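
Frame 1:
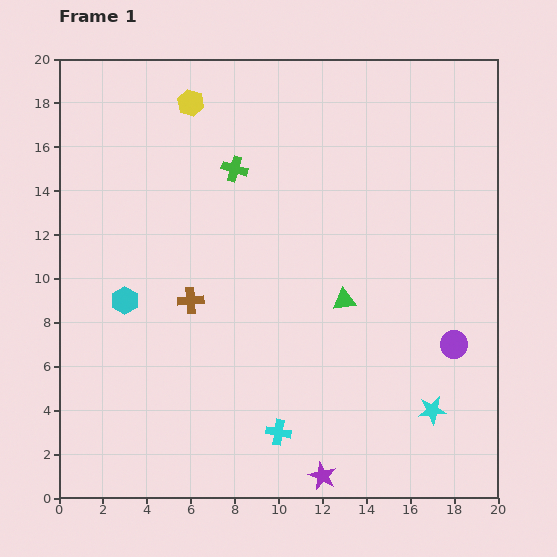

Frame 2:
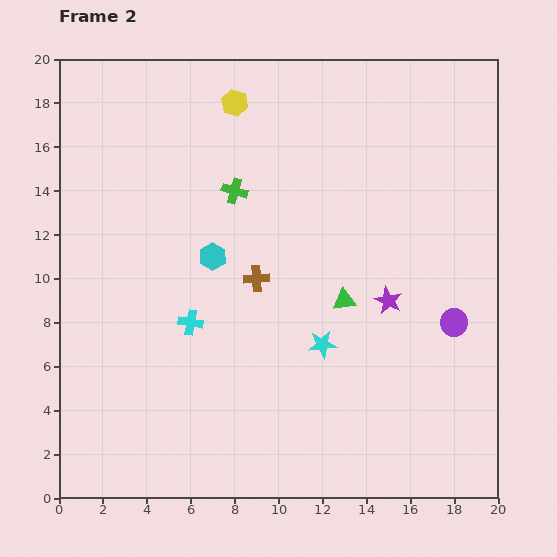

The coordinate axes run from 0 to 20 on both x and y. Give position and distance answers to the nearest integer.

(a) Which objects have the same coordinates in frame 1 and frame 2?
the green triangle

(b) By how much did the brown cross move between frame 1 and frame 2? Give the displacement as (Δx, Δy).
(3, 1)

The brown cross was at (6, 9) in frame 1 and (9, 10) in frame 2.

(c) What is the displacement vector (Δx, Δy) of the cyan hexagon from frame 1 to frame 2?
(4, 2)

The cyan hexagon was at (3, 9) in frame 1 and (7, 11) in frame 2.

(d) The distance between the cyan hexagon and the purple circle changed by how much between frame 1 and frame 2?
-4

Distance in frame 1: 15. Distance in frame 2: 11.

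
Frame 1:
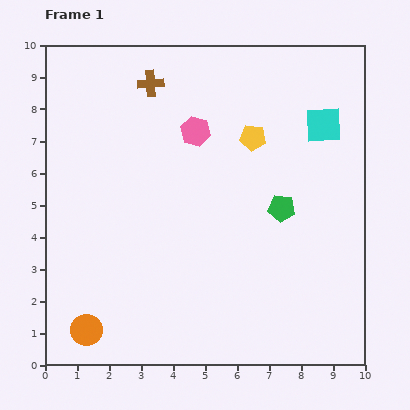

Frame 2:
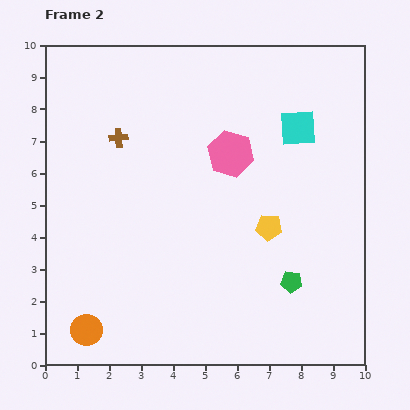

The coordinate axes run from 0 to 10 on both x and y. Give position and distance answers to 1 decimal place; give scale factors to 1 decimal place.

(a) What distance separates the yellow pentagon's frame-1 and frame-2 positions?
2.8

The yellow pentagon moved from (6.5, 7.1) to (7.0, 4.3), a distance of √(0.5² + 2.8²) ≈ 2.8.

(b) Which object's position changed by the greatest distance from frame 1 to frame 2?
the yellow pentagon

(moved 2.8; next 2.3)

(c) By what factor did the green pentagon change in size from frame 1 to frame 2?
0.8×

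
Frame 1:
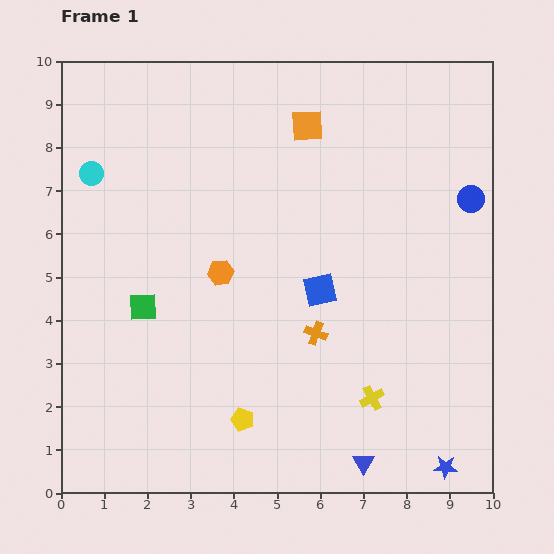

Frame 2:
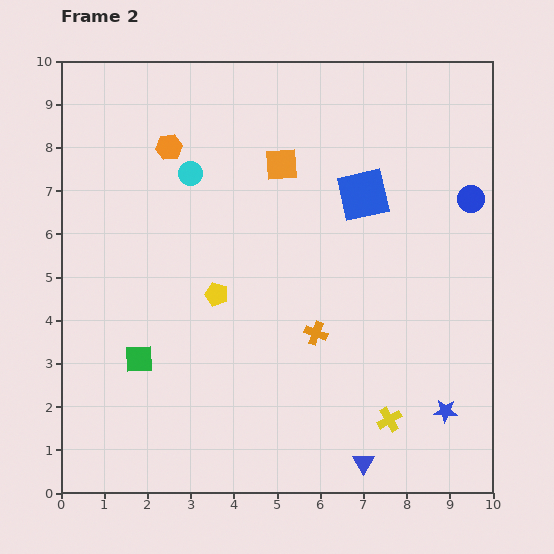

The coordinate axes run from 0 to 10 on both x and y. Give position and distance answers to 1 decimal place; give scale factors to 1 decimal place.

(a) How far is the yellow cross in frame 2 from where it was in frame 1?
0.6

The yellow cross moved from (7.2, 2.2) to (7.6, 1.7), a distance of √(0.4² + 0.5²) ≈ 0.6.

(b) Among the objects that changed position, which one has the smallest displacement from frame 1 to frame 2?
the yellow cross

(moved 0.6)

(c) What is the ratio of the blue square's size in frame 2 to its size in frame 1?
1.6×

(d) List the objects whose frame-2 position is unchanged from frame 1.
the blue circle, the blue triangle, the orange cross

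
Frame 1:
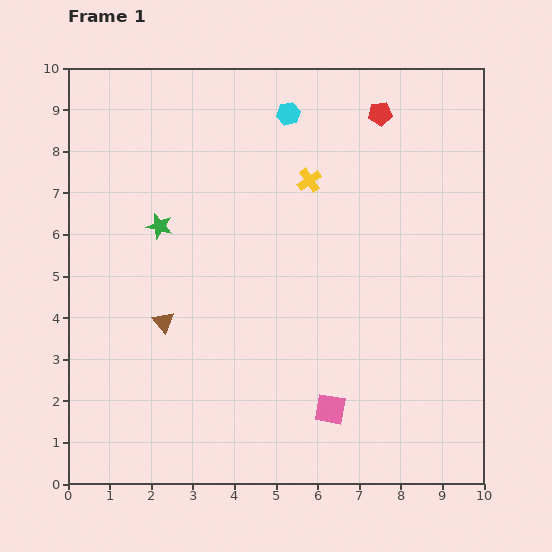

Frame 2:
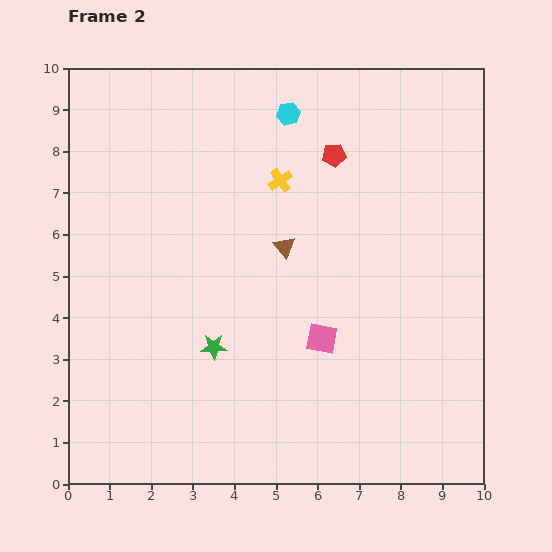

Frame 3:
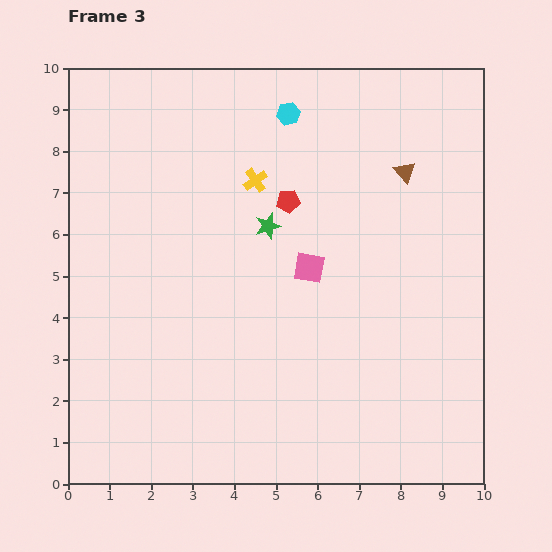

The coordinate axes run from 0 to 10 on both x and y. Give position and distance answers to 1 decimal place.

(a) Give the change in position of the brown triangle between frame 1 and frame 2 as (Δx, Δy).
(2.9, 1.8)

The brown triangle was at (2.3, 3.9) in frame 1 and (5.2, 5.7) in frame 2.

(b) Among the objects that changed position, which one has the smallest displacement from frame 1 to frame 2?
the yellow cross

(moved 0.7)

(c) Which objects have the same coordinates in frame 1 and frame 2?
the cyan hexagon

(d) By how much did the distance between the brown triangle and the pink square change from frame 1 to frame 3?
-1.2

Distance in frame 1: 4.5. Distance in frame 3: 3.3.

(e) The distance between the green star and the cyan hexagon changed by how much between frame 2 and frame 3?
-3.2

Distance in frame 2: 5.9. Distance in frame 3: 2.7.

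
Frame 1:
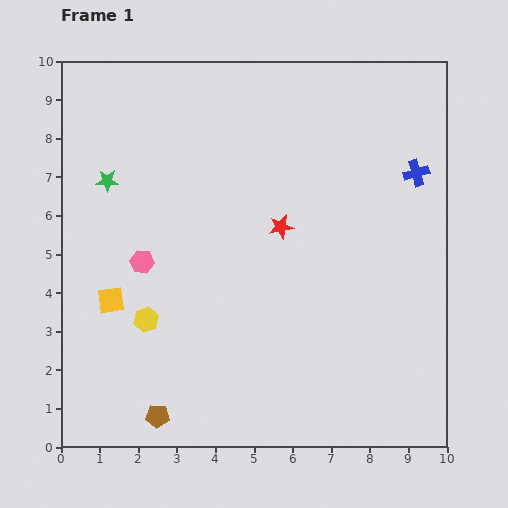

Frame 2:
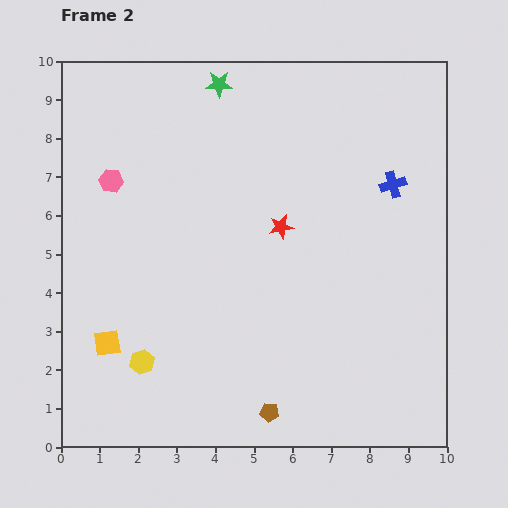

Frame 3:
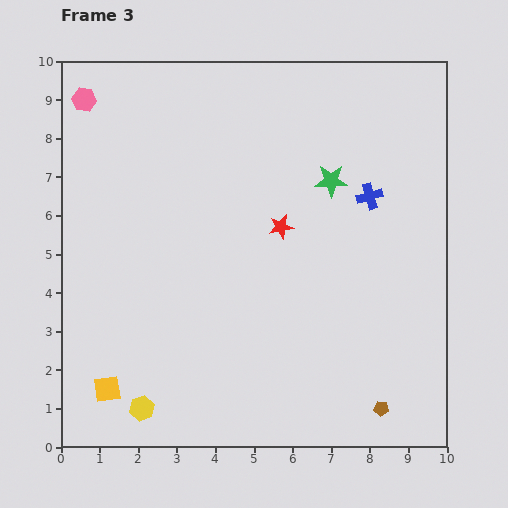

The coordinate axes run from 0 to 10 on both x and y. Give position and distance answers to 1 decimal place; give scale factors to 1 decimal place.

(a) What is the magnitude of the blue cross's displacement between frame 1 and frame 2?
0.7

The blue cross moved from (9.2, 7.1) to (8.6, 6.8), a distance of √(0.6² + 0.3²) ≈ 0.7.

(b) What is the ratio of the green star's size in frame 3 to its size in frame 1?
1.5×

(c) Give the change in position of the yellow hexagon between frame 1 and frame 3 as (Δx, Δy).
(-0.1, -2.3)

The yellow hexagon was at (2.2, 3.3) in frame 1 and (2.1, 1.0) in frame 3.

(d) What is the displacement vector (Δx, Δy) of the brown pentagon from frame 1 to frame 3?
(5.8, 0.2)

The brown pentagon was at (2.5, 0.8) in frame 1 and (8.3, 1.0) in frame 3.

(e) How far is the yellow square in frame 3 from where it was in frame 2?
1.2

The yellow square moved from (1.2, 2.7) to (1.2, 1.5), a distance of √(0.0² + 1.2²) ≈ 1.2.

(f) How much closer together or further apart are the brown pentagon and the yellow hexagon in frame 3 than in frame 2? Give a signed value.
+2.7

Distance in frame 2: 3.5. Distance in frame 3: 6.2.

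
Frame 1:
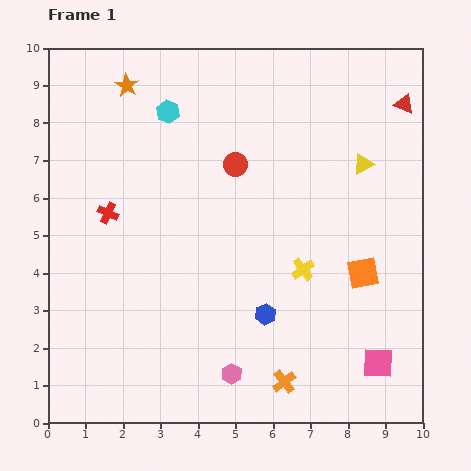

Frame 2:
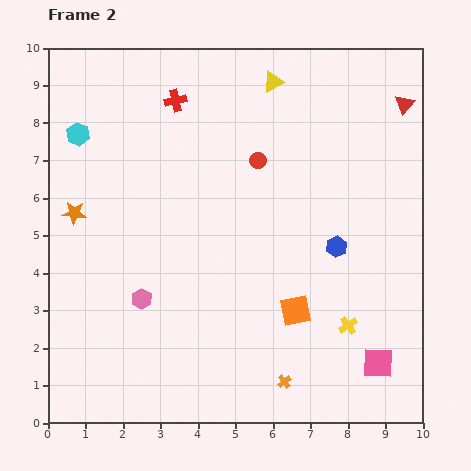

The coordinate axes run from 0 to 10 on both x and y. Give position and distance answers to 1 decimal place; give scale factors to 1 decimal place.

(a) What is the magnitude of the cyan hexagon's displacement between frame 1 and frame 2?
2.5

The cyan hexagon moved from (3.2, 8.3) to (0.8, 7.7), a distance of √(2.4² + 0.6²) ≈ 2.5.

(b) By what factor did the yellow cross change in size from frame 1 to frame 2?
0.8×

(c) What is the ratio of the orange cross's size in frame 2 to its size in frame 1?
0.6×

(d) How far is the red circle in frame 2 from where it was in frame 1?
0.6

The red circle moved from (5.0, 6.9) to (5.6, 7.0), a distance of √(0.6² + 0.1²) ≈ 0.6.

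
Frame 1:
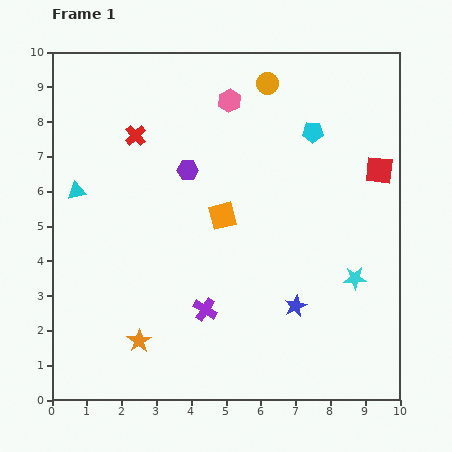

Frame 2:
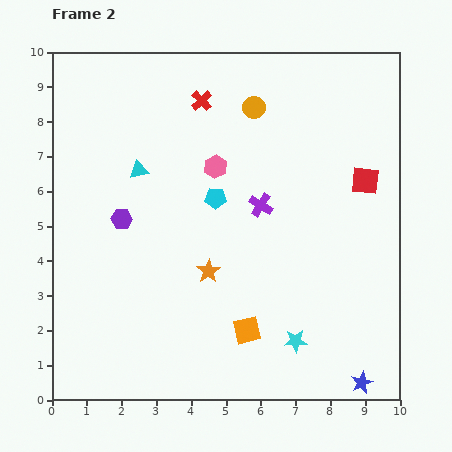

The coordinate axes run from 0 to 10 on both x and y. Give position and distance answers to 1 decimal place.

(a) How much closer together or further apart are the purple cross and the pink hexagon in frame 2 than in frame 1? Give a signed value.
-4.3

Distance in frame 1: 6.0. Distance in frame 2: 1.7.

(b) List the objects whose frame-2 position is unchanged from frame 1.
none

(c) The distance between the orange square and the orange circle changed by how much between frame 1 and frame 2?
+2.4

Distance in frame 1: 4.0. Distance in frame 2: 6.4.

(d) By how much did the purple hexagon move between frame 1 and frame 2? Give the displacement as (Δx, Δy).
(-1.9, -1.4)

The purple hexagon was at (3.9, 6.6) in frame 1 and (2.0, 5.2) in frame 2.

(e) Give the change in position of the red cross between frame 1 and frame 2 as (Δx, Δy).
(1.9, 1.0)

The red cross was at (2.4, 7.6) in frame 1 and (4.3, 8.6) in frame 2.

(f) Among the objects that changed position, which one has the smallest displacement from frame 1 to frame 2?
the red square

(moved 0.5)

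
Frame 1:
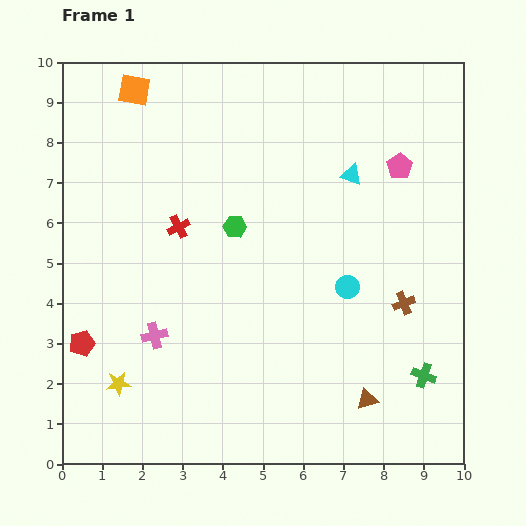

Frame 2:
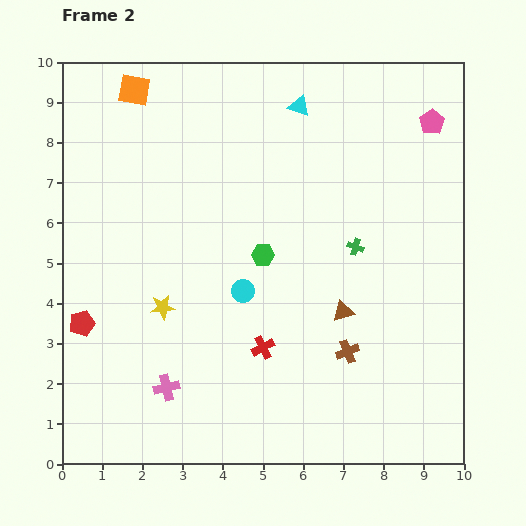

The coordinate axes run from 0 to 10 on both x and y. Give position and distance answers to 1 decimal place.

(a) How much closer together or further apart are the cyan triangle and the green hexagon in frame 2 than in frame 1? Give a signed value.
+0.6

Distance in frame 1: 3.2. Distance in frame 2: 3.8.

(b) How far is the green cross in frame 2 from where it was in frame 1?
3.6

The green cross moved from (9.0, 2.2) to (7.3, 5.4), a distance of √(1.7² + 3.2²) ≈ 3.6.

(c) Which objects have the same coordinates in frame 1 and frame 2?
the orange square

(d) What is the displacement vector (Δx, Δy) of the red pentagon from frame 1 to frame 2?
(0.0, 0.5)

The red pentagon was at (0.5, 3.0) in frame 1 and (0.5, 3.5) in frame 2.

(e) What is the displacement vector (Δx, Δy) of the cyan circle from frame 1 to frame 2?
(-2.6, -0.1)

The cyan circle was at (7.1, 4.4) in frame 1 and (4.5, 4.3) in frame 2.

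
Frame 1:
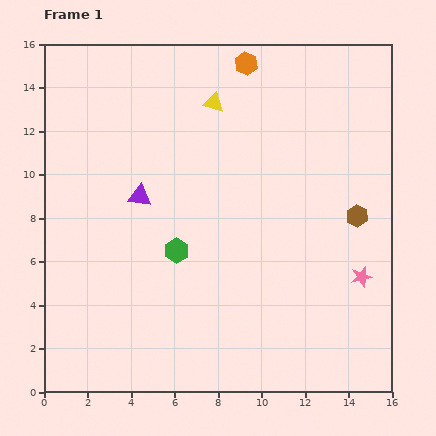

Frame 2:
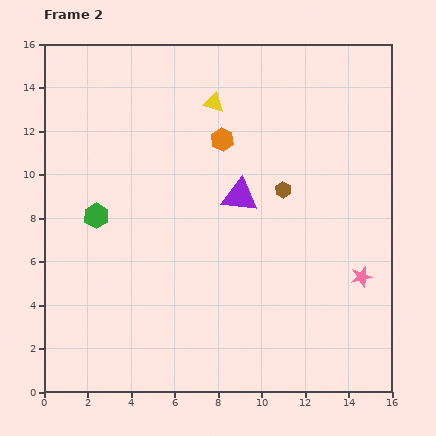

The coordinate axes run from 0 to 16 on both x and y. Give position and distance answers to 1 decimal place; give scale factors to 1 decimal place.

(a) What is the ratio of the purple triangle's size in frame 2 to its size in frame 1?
1.6×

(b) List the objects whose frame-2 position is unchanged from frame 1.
the pink star, the yellow triangle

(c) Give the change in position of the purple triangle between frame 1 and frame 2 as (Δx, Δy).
(4.6, 0.0)

The purple triangle was at (4.4, 9.0) in frame 1 and (9.0, 9.0) in frame 2.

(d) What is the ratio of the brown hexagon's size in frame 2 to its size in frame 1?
0.7×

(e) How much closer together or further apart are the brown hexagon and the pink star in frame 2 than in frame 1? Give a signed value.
+2.6

Distance in frame 1: 2.8. Distance in frame 2: 5.4.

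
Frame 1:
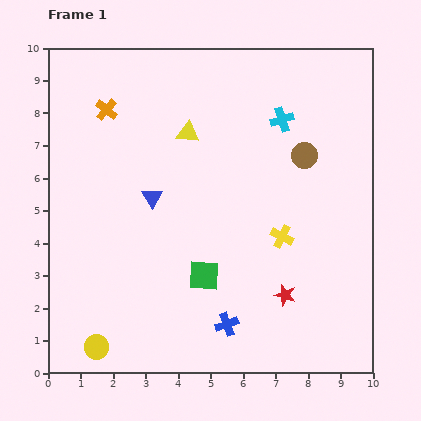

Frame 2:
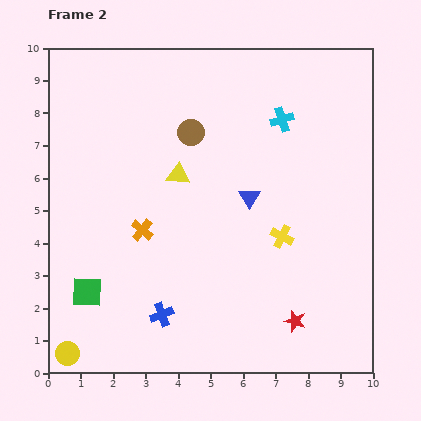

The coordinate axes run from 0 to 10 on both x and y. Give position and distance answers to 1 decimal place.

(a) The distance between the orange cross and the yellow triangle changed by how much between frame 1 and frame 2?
-0.6

Distance in frame 1: 2.6. Distance in frame 2: 2.0.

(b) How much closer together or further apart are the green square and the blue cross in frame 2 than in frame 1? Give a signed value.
+0.7

Distance in frame 1: 1.7. Distance in frame 2: 2.4.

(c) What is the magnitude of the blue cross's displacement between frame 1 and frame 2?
2.0

The blue cross moved from (5.5, 1.5) to (3.5, 1.8), a distance of √(2.0² + 0.3²) ≈ 2.0.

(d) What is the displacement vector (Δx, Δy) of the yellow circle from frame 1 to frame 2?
(-0.9, -0.2)

The yellow circle was at (1.5, 0.8) in frame 1 and (0.6, 0.6) in frame 2.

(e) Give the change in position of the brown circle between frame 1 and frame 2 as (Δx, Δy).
(-3.5, 0.7)

The brown circle was at (7.9, 6.7) in frame 1 and (4.4, 7.4) in frame 2.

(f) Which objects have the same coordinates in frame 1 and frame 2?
the yellow cross, the cyan cross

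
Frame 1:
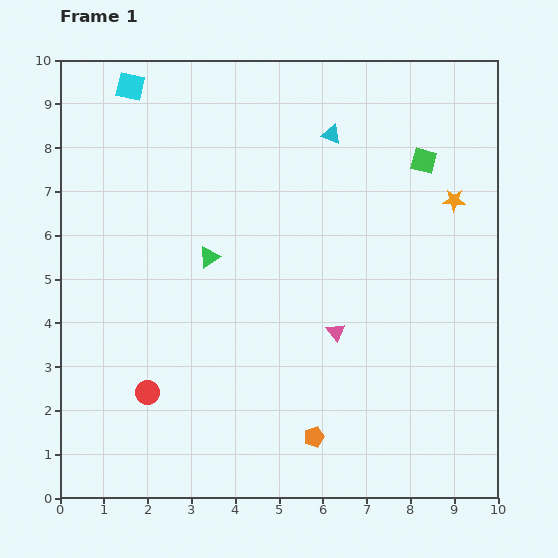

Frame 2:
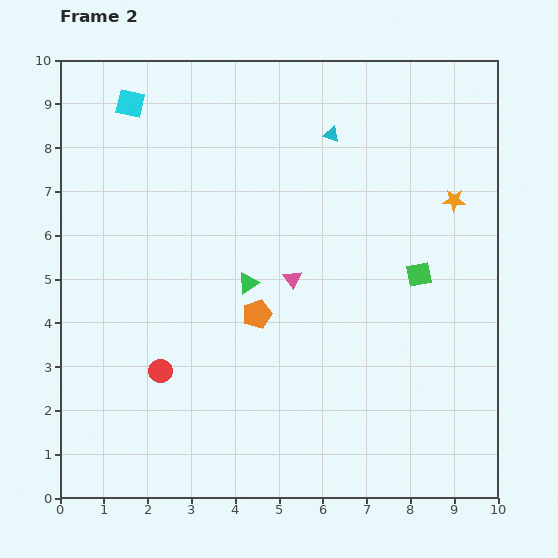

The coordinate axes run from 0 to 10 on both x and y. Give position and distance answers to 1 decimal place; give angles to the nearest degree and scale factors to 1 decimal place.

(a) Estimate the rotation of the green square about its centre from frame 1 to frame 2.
26° counter-clockwise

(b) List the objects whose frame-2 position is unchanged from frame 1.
the orange star, the cyan triangle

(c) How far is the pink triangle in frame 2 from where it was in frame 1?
1.6

The pink triangle moved from (6.3, 3.8) to (5.3, 5.0), a distance of √(1.0² + 1.2²) ≈ 1.6.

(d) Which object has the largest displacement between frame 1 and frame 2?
the orange pentagon

(moved 3.1; next 2.6)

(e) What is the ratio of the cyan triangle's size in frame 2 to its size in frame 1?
0.8×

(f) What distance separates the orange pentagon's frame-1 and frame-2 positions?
3.1

The orange pentagon moved from (5.8, 1.4) to (4.5, 4.2), a distance of √(1.3² + 2.8²) ≈ 3.1.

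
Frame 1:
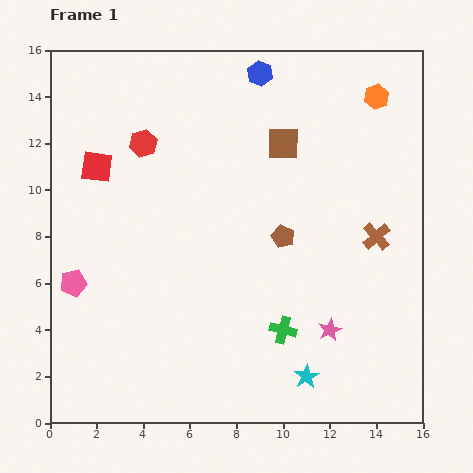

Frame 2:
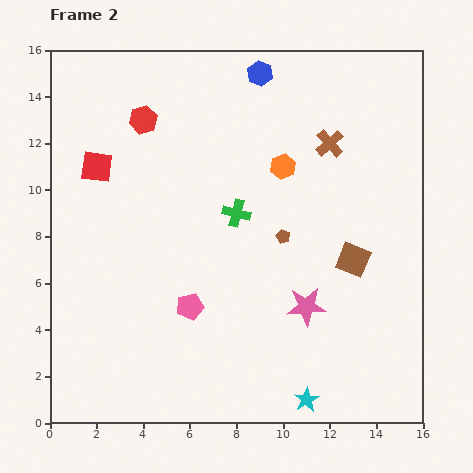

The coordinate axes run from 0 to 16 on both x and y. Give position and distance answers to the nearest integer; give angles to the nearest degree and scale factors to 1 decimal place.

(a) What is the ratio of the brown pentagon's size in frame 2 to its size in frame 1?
0.6×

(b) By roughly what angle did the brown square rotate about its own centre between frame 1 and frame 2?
22° clockwise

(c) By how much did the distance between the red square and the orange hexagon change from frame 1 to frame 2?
-4

Distance in frame 1: 12. Distance in frame 2: 8.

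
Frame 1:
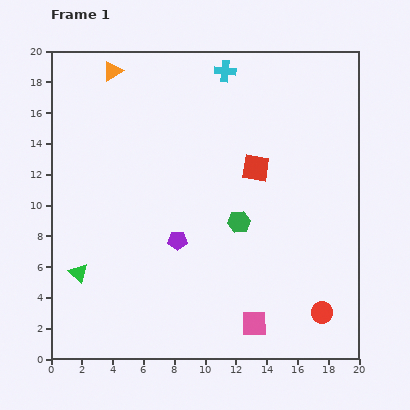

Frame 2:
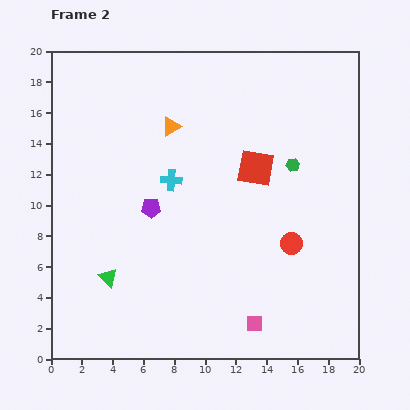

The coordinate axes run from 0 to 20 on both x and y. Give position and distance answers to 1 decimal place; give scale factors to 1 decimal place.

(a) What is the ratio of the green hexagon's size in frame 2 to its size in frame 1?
0.6×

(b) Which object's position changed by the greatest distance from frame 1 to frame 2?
the cyan cross

(moved 7.9; next 5.2)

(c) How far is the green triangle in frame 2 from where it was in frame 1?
1.9

The green triangle moved from (1.8, 5.6) to (3.7, 5.3), a distance of √(1.9² + 0.3²) ≈ 1.9.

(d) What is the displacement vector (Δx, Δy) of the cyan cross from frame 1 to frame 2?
(-3.5, -7.1)

The cyan cross was at (11.3, 18.7) in frame 1 and (7.8, 11.6) in frame 2.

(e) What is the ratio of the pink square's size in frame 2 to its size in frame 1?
0.7×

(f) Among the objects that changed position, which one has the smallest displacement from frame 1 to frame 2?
the green triangle

(moved 1.9)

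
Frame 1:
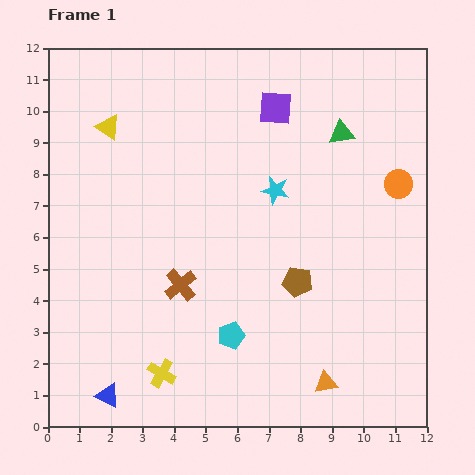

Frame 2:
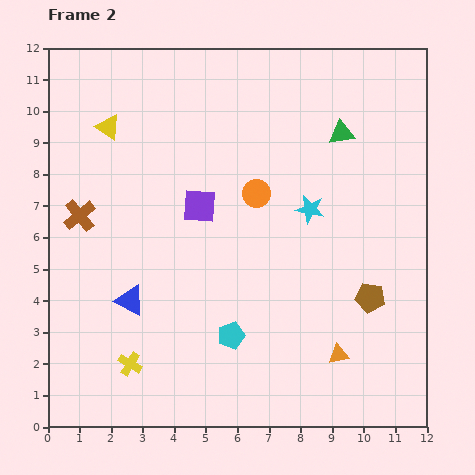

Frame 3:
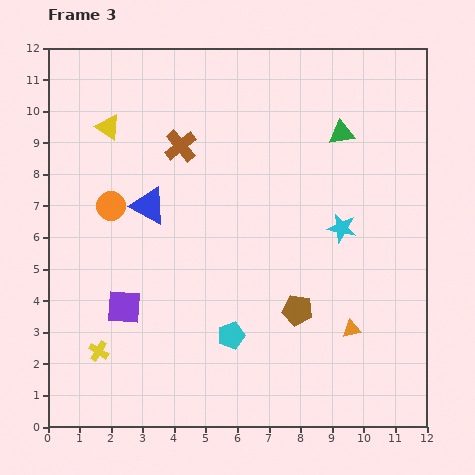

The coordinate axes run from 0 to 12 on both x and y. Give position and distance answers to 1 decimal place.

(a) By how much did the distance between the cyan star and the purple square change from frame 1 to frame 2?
+0.9

Distance in frame 1: 2.6. Distance in frame 2: 3.5.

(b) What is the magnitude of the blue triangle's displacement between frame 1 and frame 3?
6.1

The blue triangle moved from (1.9, 1.0) to (3.2, 7.0), a distance of √(1.3² + 6.0²) ≈ 6.1.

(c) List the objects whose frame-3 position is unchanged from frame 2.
the cyan pentagon, the yellow triangle, the green triangle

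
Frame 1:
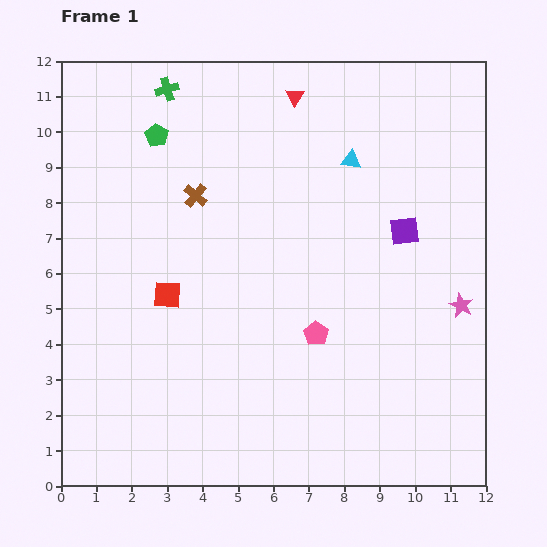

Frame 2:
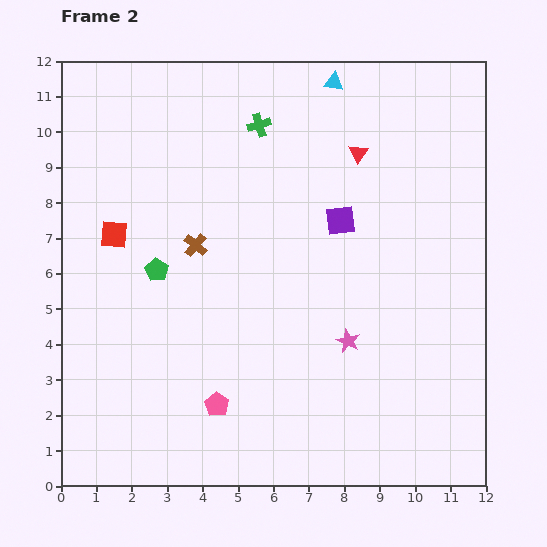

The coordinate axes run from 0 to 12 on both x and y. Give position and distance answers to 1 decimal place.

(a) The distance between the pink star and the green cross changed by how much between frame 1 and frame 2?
-3.7

Distance in frame 1: 10.3. Distance in frame 2: 6.6.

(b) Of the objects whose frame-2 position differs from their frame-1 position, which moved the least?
the brown cross

(moved 1.4)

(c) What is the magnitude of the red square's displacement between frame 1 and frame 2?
2.3

The red square moved from (3.0, 5.4) to (1.5, 7.1), a distance of √(1.5² + 1.7²) ≈ 2.3.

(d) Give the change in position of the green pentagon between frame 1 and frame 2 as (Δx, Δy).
(0.0, -3.8)

The green pentagon was at (2.7, 9.9) in frame 1 and (2.7, 6.1) in frame 2.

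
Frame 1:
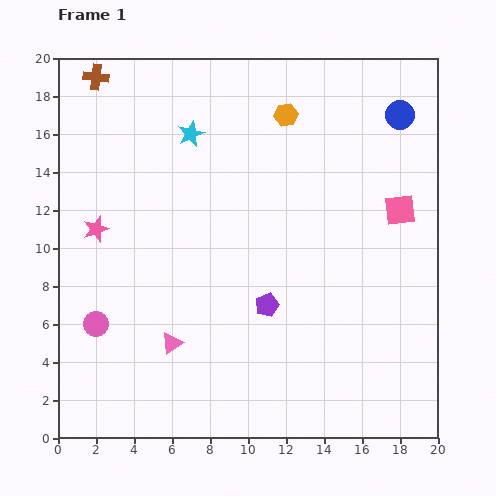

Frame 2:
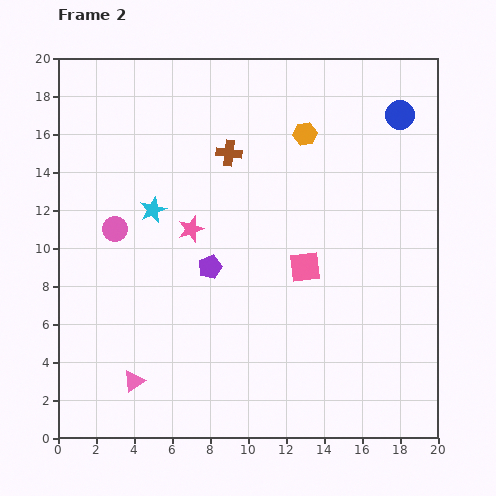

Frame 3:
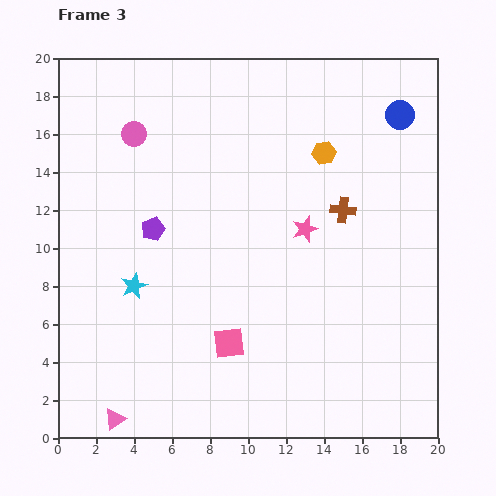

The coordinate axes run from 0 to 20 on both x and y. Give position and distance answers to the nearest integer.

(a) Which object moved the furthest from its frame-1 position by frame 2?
the brown cross

(moved 8; next 6)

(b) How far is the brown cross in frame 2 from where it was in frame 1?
8

The brown cross moved from (2, 19) to (9, 15), a distance of √(7² + 4²) ≈ 8.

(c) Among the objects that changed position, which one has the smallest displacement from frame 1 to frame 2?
the orange hexagon

(moved 1)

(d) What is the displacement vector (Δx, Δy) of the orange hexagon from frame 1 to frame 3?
(2, -2)

The orange hexagon was at (12, 17) in frame 1 and (14, 15) in frame 3.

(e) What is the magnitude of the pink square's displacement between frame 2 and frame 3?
6

The pink square moved from (13, 9) to (9, 5), a distance of √(4² + 4²) ≈ 6.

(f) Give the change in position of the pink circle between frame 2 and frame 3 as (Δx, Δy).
(1, 5)

The pink circle was at (3, 11) in frame 2 and (4, 16) in frame 3.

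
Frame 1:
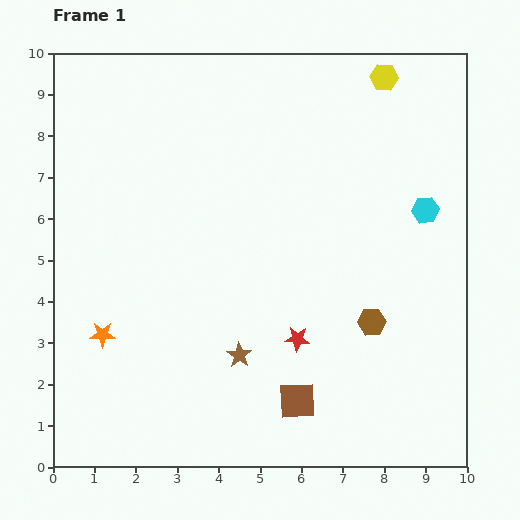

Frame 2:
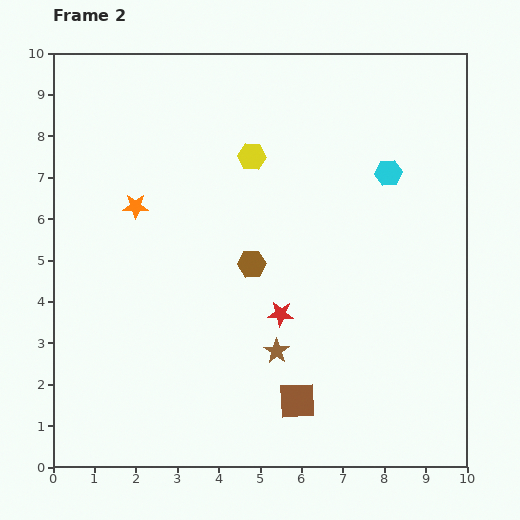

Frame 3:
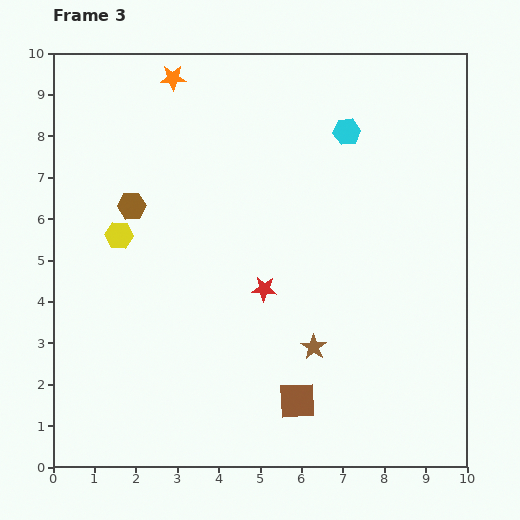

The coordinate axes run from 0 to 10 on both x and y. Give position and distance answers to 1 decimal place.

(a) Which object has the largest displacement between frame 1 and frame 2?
the yellow hexagon

(moved 3.7; next 3.2)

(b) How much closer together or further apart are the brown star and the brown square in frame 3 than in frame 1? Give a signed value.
-0.4

Distance in frame 1: 1.8. Distance in frame 3: 1.4.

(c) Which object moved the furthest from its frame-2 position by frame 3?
the yellow hexagon

(moved 3.7; next 3.2)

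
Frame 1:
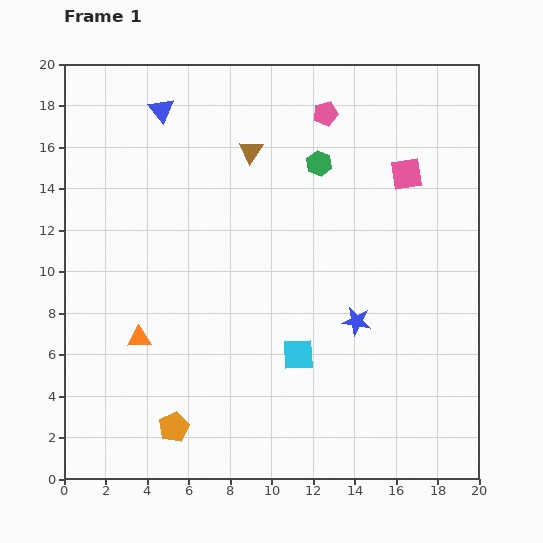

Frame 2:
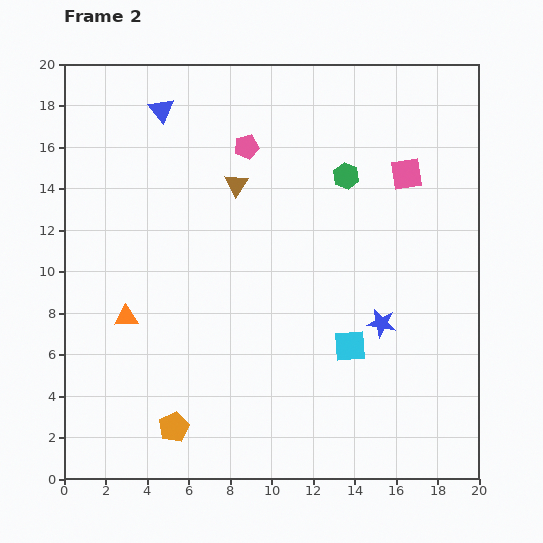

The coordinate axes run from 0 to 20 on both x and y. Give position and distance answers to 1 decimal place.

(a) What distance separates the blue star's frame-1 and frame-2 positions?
1.2

The blue star moved from (14.1, 7.6) to (15.3, 7.5), a distance of √(1.2² + 0.1²) ≈ 1.2.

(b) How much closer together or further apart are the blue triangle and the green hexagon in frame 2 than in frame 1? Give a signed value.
+1.5

Distance in frame 1: 8.0. Distance in frame 2: 9.5.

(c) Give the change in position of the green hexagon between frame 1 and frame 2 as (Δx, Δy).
(1.3, -0.6)

The green hexagon was at (12.3, 15.2) in frame 1 and (13.6, 14.6) in frame 2.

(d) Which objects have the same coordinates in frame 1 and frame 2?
the orange pentagon, the blue triangle, the pink square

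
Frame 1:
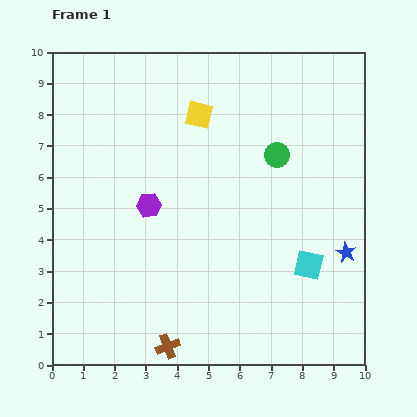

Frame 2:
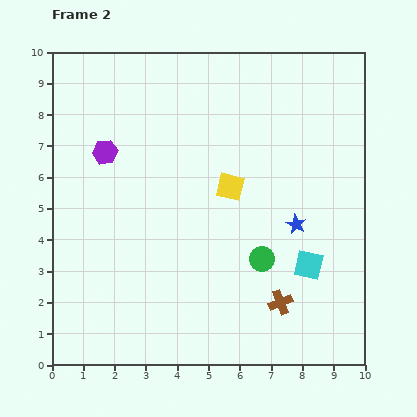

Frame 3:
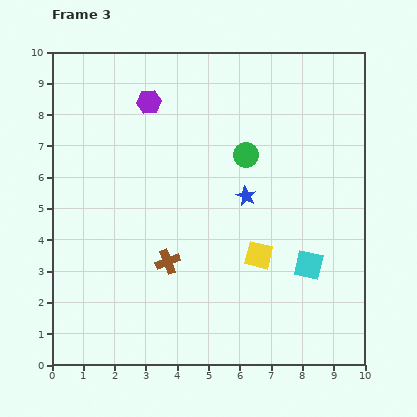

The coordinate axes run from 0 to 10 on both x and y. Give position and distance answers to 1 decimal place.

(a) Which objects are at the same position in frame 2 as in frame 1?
the cyan square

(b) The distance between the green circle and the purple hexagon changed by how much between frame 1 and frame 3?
-0.9

Distance in frame 1: 4.4. Distance in frame 3: 3.5.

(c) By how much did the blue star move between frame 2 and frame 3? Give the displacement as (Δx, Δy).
(-1.6, 0.9)

The blue star was at (7.8, 4.5) in frame 2 and (6.2, 5.4) in frame 3.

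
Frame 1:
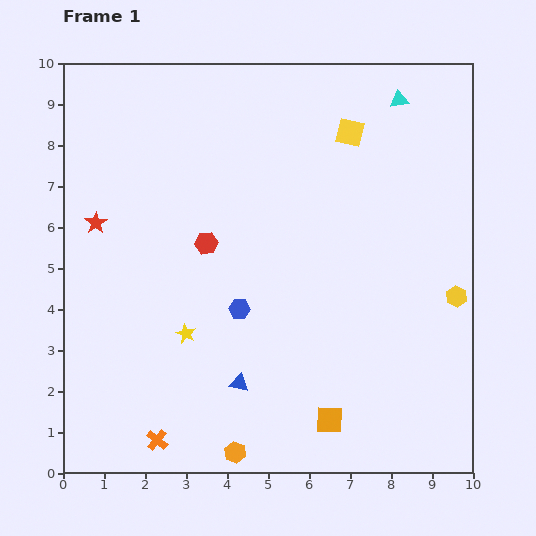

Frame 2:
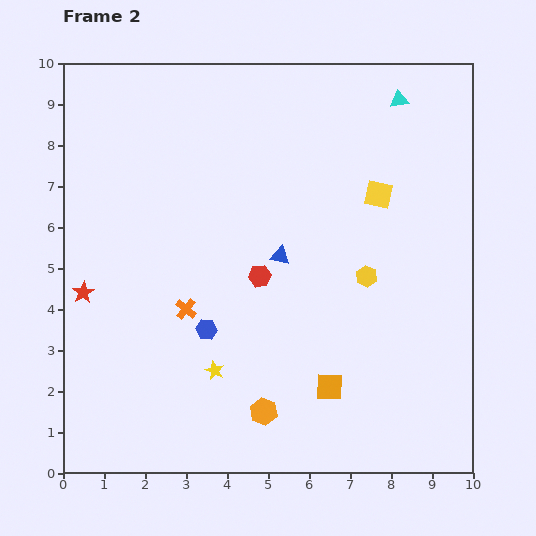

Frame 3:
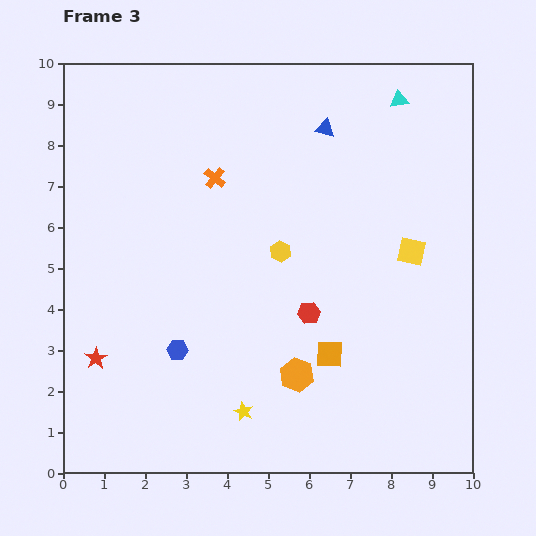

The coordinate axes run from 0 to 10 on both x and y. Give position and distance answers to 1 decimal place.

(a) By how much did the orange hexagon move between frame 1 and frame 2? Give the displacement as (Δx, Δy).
(0.7, 1.0)

The orange hexagon was at (4.2, 0.5) in frame 1 and (4.9, 1.5) in frame 2.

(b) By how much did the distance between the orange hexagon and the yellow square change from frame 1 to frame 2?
-2.3

Distance in frame 1: 8.3. Distance in frame 2: 6.0.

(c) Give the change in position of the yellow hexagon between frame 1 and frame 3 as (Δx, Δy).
(-4.3, 1.1)

The yellow hexagon was at (9.6, 4.3) in frame 1 and (5.3, 5.4) in frame 3.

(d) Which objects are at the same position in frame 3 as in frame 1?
the cyan triangle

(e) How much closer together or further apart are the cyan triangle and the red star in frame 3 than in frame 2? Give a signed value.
+0.7

Distance in frame 2: 9.0. Distance in frame 3: 9.7.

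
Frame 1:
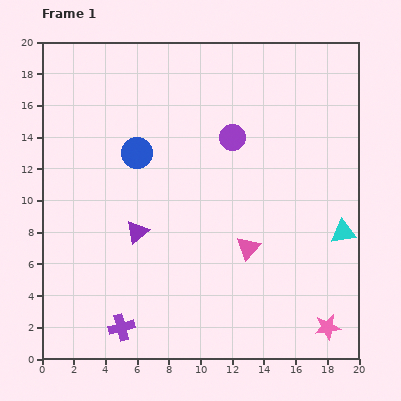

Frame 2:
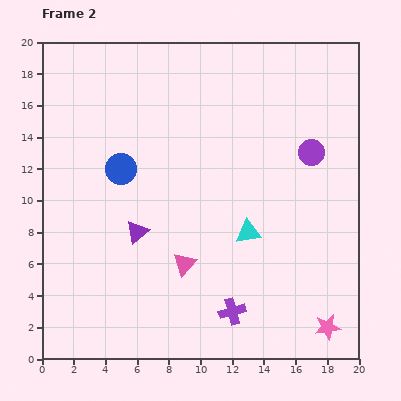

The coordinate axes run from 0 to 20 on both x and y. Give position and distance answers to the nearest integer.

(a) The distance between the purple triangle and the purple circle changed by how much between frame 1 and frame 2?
+4

Distance in frame 1: 8. Distance in frame 2: 12.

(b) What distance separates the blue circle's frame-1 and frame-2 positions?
1

The blue circle moved from (6, 13) to (5, 12), a distance of √(1² + 1²) ≈ 1.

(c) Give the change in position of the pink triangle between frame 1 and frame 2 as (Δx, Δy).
(-4, -1)

The pink triangle was at (13, 7) in frame 1 and (9, 6) in frame 2.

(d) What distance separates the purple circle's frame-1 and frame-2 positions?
5

The purple circle moved from (12, 14) to (17, 13), a distance of √(5² + 1²) ≈ 5.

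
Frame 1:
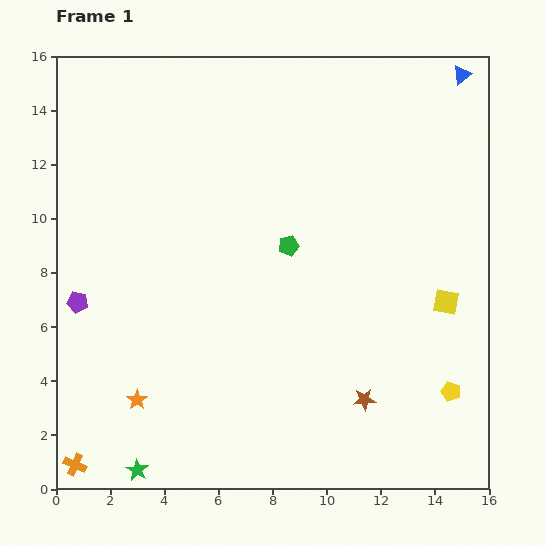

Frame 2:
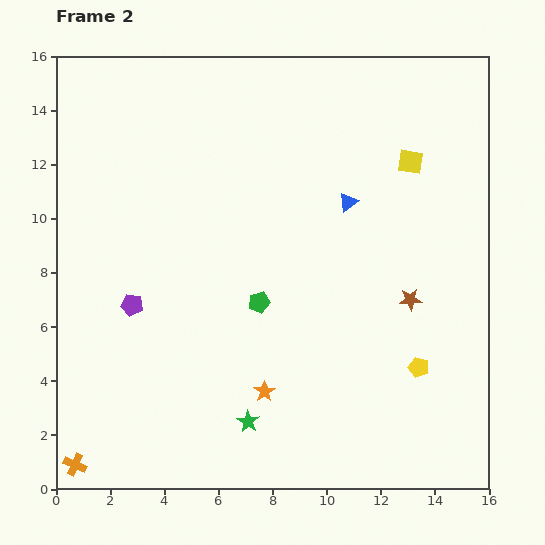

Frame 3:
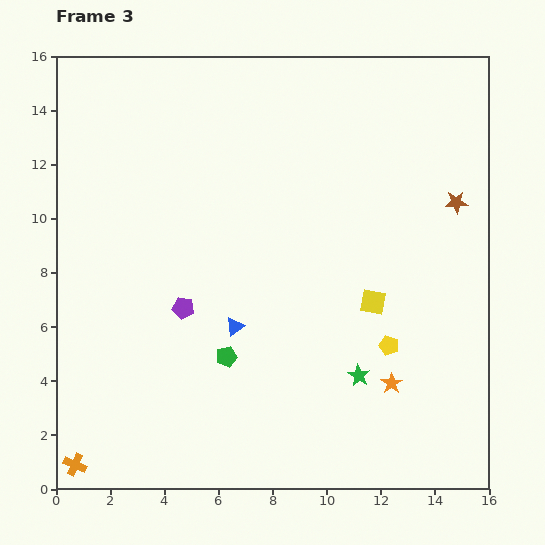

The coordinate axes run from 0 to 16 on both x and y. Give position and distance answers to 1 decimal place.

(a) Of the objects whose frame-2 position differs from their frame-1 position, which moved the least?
the yellow pentagon

(moved 1.5)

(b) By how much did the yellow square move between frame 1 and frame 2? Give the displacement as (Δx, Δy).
(-1.3, 5.2)

The yellow square was at (14.4, 6.9) in frame 1 and (13.1, 12.1) in frame 2.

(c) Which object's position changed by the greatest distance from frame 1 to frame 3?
the blue triangle

(moved 12.5; next 9.4)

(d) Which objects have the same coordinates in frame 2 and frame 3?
the orange cross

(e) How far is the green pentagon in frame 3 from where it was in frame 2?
2.3

The green pentagon moved from (7.5, 6.9) to (6.3, 4.9), a distance of √(1.2² + 2.0²) ≈ 2.3.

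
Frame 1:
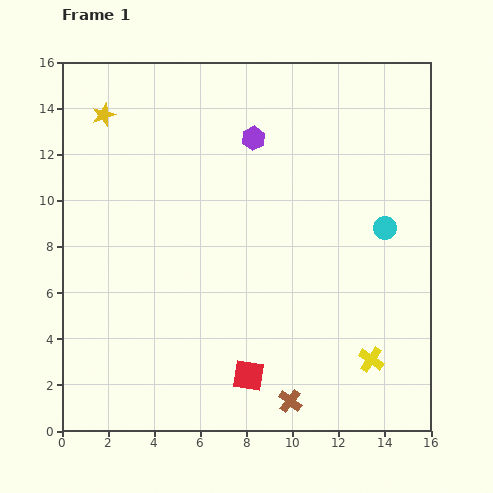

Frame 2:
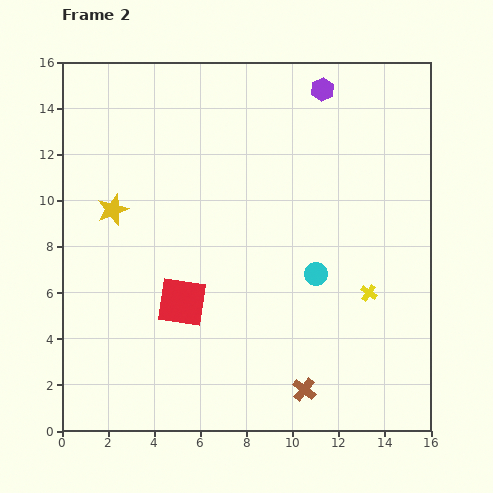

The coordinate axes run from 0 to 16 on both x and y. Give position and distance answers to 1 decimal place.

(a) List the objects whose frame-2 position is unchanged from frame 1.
none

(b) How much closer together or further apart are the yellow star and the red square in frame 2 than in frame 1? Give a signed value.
-7.9

Distance in frame 1: 12.9. Distance in frame 2: 5.0.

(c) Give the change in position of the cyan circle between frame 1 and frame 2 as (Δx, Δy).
(-3.0, -2.0)

The cyan circle was at (14.0, 8.8) in frame 1 and (11.0, 6.8) in frame 2.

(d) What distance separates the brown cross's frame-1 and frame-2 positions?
0.8

The brown cross moved from (9.9, 1.3) to (10.5, 1.8), a distance of √(0.6² + 0.5²) ≈ 0.8.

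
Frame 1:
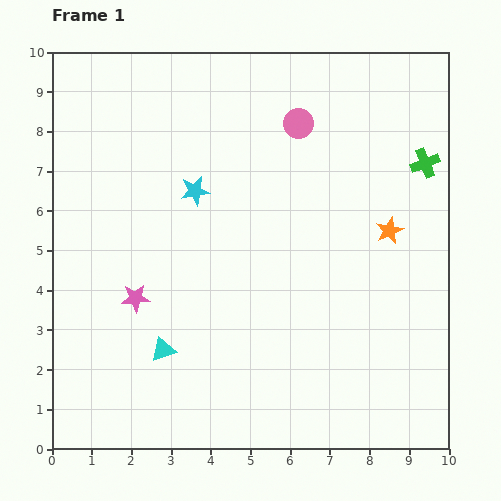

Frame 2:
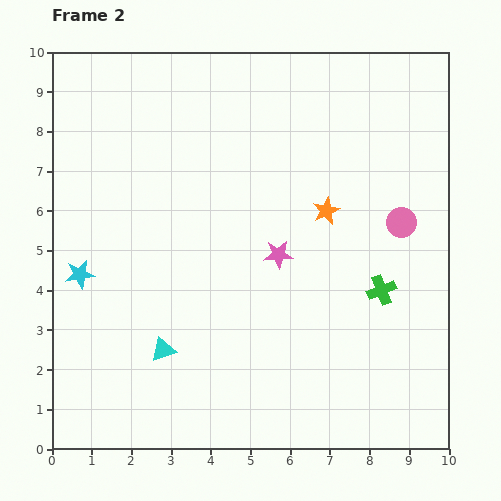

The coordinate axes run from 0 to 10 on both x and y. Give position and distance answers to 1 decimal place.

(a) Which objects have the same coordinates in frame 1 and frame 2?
the cyan triangle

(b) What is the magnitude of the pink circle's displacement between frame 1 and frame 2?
3.6

The pink circle moved from (6.2, 8.2) to (8.8, 5.7), a distance of √(2.6² + 2.5²) ≈ 3.6.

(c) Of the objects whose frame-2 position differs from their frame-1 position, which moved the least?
the orange star

(moved 1.7)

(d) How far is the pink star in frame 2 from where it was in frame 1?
3.8

The pink star moved from (2.1, 3.8) to (5.7, 4.9), a distance of √(3.6² + 1.1²) ≈ 3.8.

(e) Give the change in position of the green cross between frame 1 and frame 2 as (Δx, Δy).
(-1.1, -3.2)

The green cross was at (9.4, 7.2) in frame 1 and (8.3, 4.0) in frame 2.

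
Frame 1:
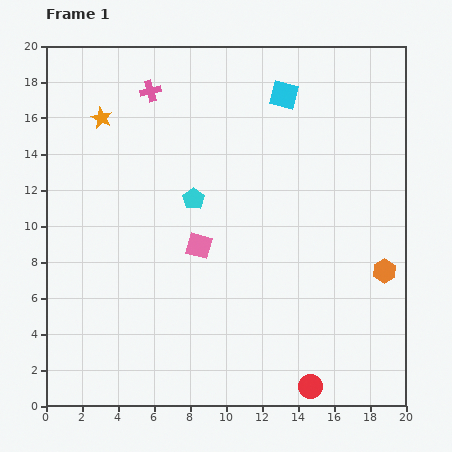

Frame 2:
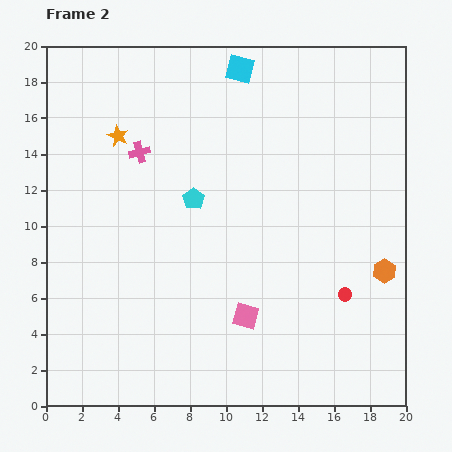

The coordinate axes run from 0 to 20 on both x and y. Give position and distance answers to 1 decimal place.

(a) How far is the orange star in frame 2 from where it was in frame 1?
1.3

The orange star moved from (3.1, 16.0) to (4.0, 15.0), a distance of √(0.9² + 1.0²) ≈ 1.3.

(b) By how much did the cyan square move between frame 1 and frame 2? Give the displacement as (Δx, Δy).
(-2.4, 1.4)

The cyan square was at (13.2, 17.3) in frame 1 and (10.8, 18.7) in frame 2.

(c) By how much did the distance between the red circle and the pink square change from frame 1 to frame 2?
-4.4

Distance in frame 1: 10.0. Distance in frame 2: 5.6.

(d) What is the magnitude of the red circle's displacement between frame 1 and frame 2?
5.4

The red circle moved from (14.7, 1.1) to (16.6, 6.2), a distance of √(1.9² + 5.1²) ≈ 5.4.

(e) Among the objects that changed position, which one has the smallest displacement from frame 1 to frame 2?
the orange star

(moved 1.3)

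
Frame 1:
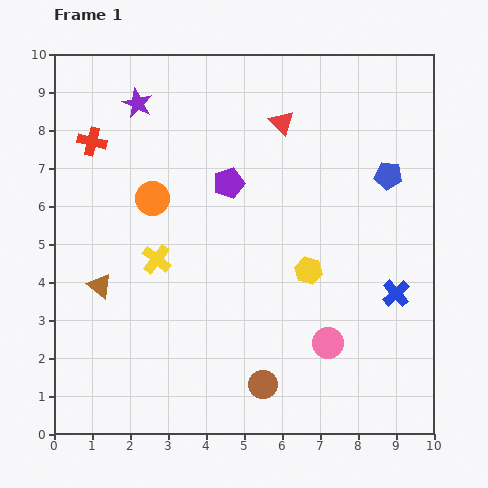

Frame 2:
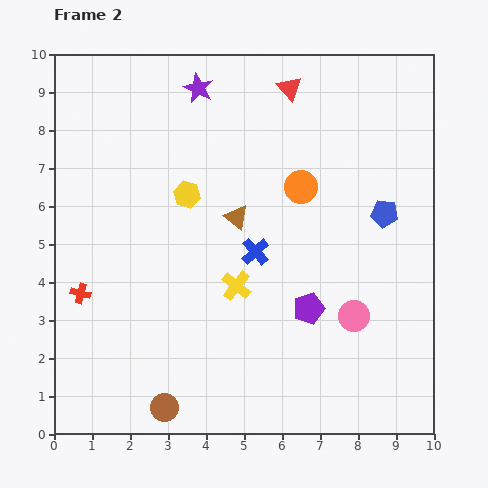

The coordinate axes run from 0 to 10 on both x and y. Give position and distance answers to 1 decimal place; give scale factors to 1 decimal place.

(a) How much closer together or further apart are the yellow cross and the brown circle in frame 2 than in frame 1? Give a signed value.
-0.6

Distance in frame 1: 4.3. Distance in frame 2: 3.7.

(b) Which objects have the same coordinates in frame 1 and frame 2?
none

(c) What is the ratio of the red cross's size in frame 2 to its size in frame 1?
0.7×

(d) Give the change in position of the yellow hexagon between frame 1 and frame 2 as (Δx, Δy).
(-3.2, 2.0)

The yellow hexagon was at (6.7, 4.3) in frame 1 and (3.5, 6.3) in frame 2.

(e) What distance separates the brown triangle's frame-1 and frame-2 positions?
4.0

The brown triangle moved from (1.2, 3.9) to (4.8, 5.7), a distance of √(3.6² + 1.8²) ≈ 4.0.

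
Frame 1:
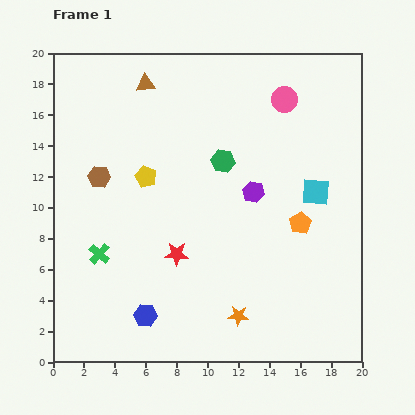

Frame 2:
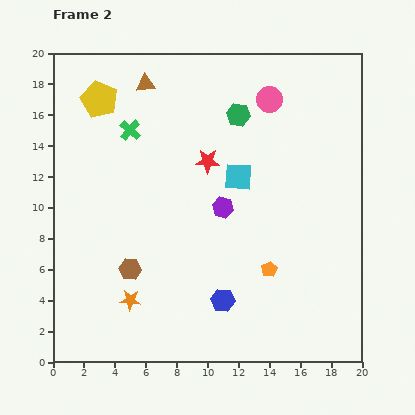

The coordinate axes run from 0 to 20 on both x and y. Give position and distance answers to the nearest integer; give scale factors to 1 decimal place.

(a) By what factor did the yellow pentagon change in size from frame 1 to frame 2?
1.7×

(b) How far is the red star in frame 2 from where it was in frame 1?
6

The red star moved from (8, 7) to (10, 13), a distance of √(2² + 6²) ≈ 6.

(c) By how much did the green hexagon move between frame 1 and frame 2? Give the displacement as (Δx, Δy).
(1, 3)

The green hexagon was at (11, 13) in frame 1 and (12, 16) in frame 2.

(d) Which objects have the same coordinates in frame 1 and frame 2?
the brown triangle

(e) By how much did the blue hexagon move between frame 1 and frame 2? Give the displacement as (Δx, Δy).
(5, 1)

The blue hexagon was at (6, 3) in frame 1 and (11, 4) in frame 2.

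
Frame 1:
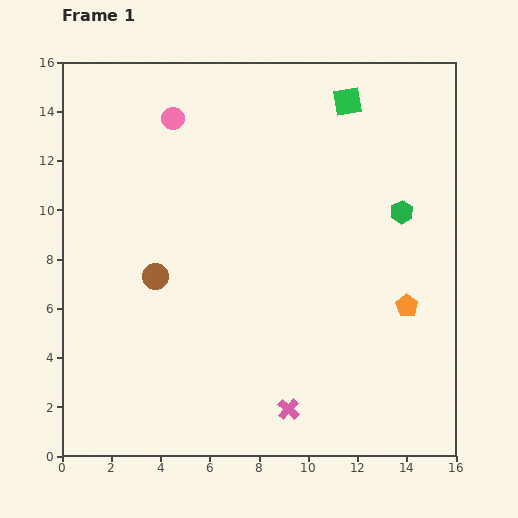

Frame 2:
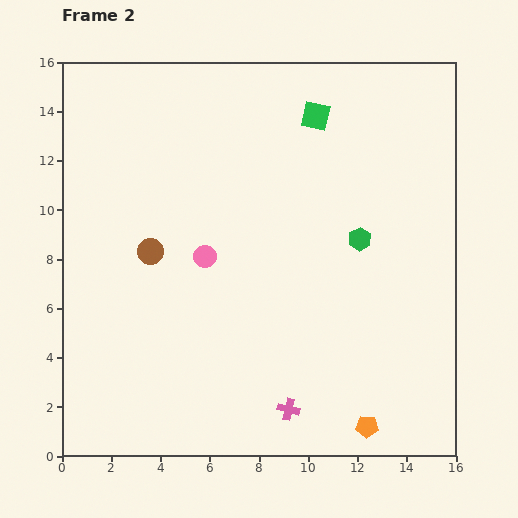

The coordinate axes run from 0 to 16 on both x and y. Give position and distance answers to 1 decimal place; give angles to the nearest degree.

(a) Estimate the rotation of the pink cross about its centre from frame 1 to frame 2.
29° counter-clockwise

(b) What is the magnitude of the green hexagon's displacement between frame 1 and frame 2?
2.0

The green hexagon moved from (13.8, 9.9) to (12.1, 8.8), a distance of √(1.7² + 1.1²) ≈ 2.0.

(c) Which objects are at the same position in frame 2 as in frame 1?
the pink cross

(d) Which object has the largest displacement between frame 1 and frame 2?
the pink circle

(moved 5.7; next 5.2)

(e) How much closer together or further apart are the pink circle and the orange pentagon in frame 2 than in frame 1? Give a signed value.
-2.7

Distance in frame 1: 12.2. Distance in frame 2: 9.5.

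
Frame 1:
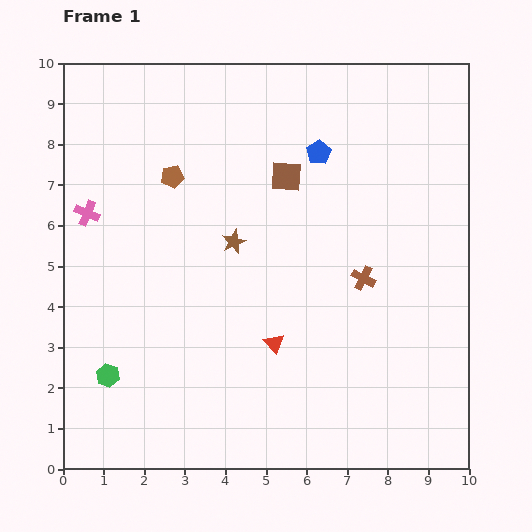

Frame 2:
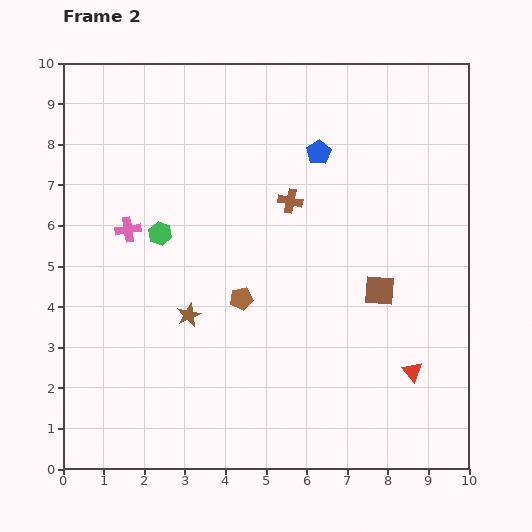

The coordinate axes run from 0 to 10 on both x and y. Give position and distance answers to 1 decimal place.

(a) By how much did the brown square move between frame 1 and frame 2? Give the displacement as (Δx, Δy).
(2.3, -2.8)

The brown square was at (5.5, 7.2) in frame 1 and (7.8, 4.4) in frame 2.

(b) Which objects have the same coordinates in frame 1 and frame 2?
the blue pentagon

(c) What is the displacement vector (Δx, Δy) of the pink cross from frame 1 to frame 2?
(1.0, -0.4)

The pink cross was at (0.6, 6.3) in frame 1 and (1.6, 5.9) in frame 2.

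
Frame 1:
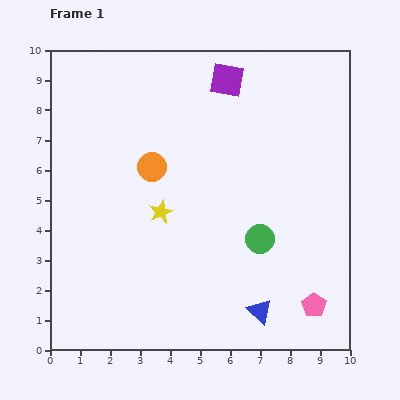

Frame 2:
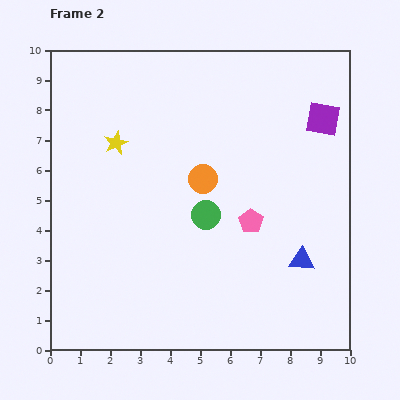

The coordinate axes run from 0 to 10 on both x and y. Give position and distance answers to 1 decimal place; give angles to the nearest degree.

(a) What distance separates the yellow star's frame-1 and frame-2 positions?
2.7

The yellow star moved from (3.7, 4.6) to (2.2, 6.9), a distance of √(1.5² + 2.3²) ≈ 2.7.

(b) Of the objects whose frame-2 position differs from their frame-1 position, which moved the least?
the orange circle

(moved 1.7)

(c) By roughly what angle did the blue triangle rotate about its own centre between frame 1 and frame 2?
39° counter-clockwise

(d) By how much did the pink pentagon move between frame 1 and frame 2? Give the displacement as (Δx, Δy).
(-2.1, 2.8)

The pink pentagon was at (8.8, 1.5) in frame 1 and (6.7, 4.3) in frame 2.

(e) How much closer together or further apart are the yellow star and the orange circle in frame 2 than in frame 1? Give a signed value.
+1.6

Distance in frame 1: 1.5. Distance in frame 2: 3.1.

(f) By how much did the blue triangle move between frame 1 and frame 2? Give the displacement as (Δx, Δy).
(1.4, 1.7)

The blue triangle was at (7.0, 1.3) in frame 1 and (8.4, 3.0) in frame 2.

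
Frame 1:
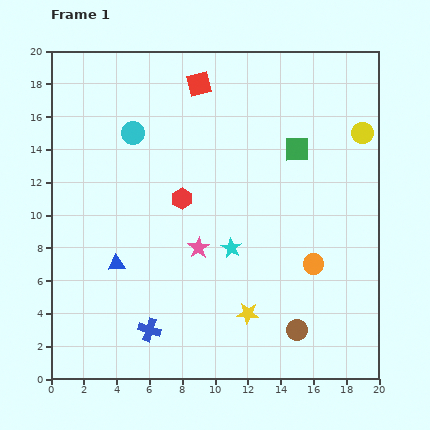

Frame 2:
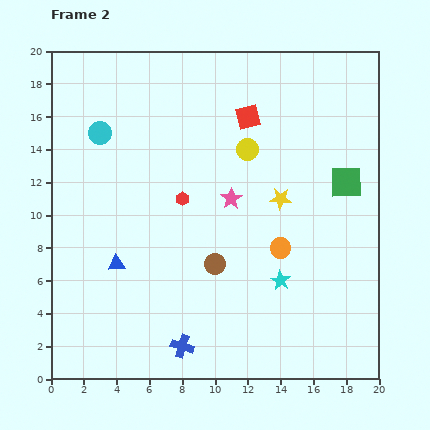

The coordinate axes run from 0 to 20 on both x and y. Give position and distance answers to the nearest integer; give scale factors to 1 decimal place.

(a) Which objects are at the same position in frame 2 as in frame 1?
the red hexagon, the blue triangle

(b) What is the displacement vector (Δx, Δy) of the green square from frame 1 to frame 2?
(3, -2)

The green square was at (15, 14) in frame 1 and (18, 12) in frame 2.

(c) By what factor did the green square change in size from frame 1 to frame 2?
1.3×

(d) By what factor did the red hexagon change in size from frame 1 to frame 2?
0.7×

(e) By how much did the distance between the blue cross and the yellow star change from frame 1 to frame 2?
+5

Distance in frame 1: 6. Distance in frame 2: 11.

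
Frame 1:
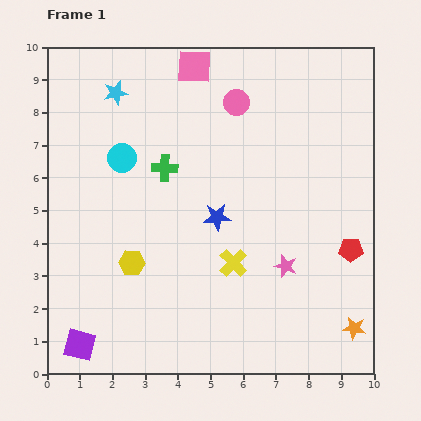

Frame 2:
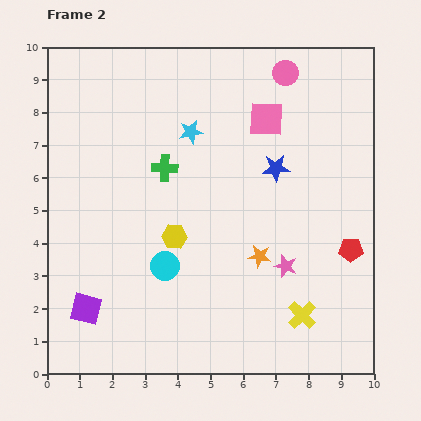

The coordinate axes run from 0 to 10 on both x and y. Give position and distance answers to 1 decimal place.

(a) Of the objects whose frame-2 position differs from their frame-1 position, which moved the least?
the purple square

(moved 1.1)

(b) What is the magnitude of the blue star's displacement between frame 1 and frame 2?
2.3

The blue star moved from (5.2, 4.8) to (7.0, 6.3), a distance of √(1.8² + 1.5²) ≈ 2.3.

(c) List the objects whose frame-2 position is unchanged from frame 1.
the pink star, the green cross, the red pentagon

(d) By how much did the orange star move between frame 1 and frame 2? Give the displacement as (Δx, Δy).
(-2.9, 2.2)

The orange star was at (9.4, 1.4) in frame 1 and (6.5, 3.6) in frame 2.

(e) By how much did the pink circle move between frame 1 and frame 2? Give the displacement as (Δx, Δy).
(1.5, 0.9)

The pink circle was at (5.8, 8.3) in frame 1 and (7.3, 9.2) in frame 2.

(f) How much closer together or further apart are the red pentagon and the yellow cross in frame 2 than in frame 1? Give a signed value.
-1.1

Distance in frame 1: 3.6. Distance in frame 2: 2.5.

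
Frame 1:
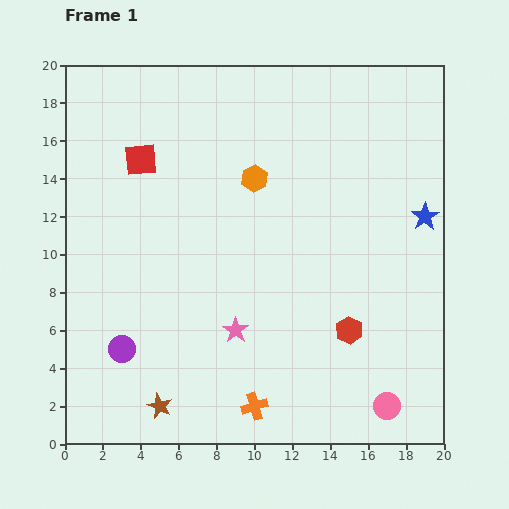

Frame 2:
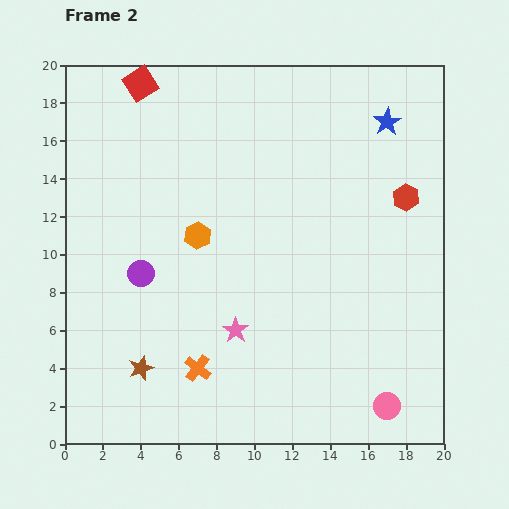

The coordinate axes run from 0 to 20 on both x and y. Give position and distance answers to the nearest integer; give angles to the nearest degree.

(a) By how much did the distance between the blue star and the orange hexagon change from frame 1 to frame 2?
+3

Distance in frame 1: 9. Distance in frame 2: 12.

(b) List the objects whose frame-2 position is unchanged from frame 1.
the pink star, the pink circle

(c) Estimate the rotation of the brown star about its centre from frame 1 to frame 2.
29° clockwise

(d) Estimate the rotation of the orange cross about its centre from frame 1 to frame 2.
35° counter-clockwise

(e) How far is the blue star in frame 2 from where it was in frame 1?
5

The blue star moved from (19, 12) to (17, 17), a distance of √(2² + 5²) ≈ 5.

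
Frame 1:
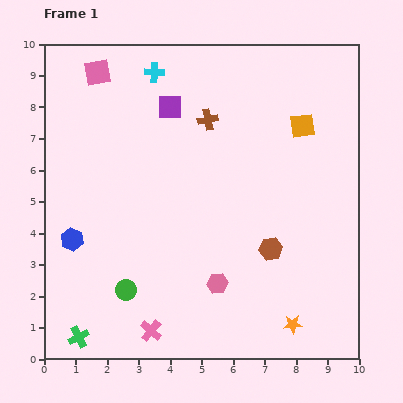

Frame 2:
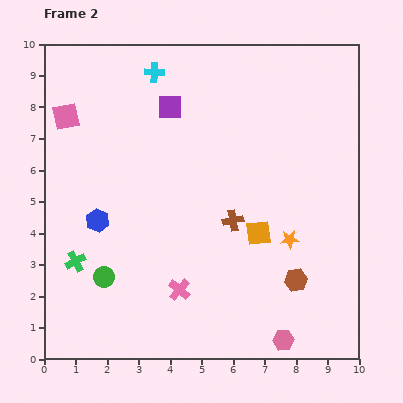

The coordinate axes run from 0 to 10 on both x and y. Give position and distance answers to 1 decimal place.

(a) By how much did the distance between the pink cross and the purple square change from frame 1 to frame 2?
-1.3

Distance in frame 1: 7.1. Distance in frame 2: 5.8.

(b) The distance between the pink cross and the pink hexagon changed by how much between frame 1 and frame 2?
+1.1

Distance in frame 1: 2.6. Distance in frame 2: 3.7.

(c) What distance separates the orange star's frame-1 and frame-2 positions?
2.7

The orange star moved from (7.9, 1.1) to (7.8, 3.8), a distance of √(0.1² + 2.7²) ≈ 2.7.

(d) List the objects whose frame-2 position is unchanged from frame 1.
the cyan cross, the purple square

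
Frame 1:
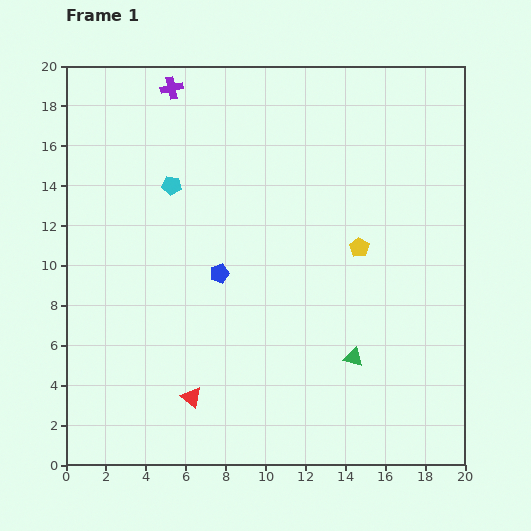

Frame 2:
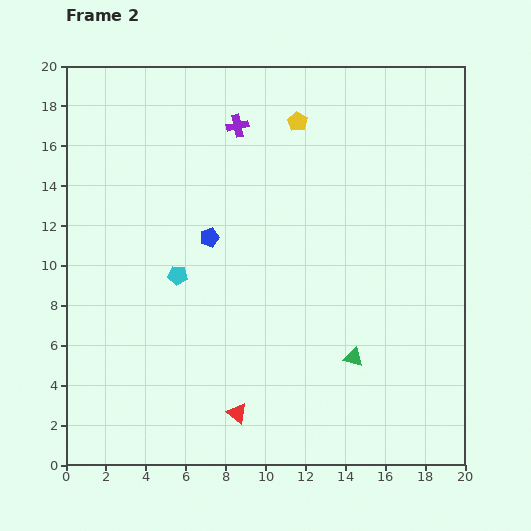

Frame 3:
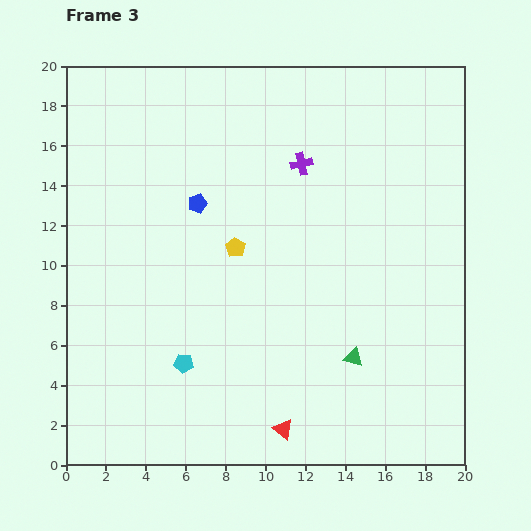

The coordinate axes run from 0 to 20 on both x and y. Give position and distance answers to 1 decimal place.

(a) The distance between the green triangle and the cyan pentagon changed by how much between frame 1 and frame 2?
-2.8

Distance in frame 1: 12.5. Distance in frame 2: 9.7.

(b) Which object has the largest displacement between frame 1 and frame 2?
the yellow pentagon

(moved 7.0; next 4.5)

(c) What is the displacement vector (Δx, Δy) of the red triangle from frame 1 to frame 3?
(4.6, -1.6)

The red triangle was at (6.3, 3.4) in frame 1 and (10.9, 1.8) in frame 3.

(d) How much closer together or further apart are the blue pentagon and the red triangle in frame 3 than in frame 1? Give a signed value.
+5.7

Distance in frame 1: 6.4. Distance in frame 3: 12.1.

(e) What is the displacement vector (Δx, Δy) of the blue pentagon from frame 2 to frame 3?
(-0.6, 1.7)

The blue pentagon was at (7.2, 11.4) in frame 2 and (6.6, 13.1) in frame 3.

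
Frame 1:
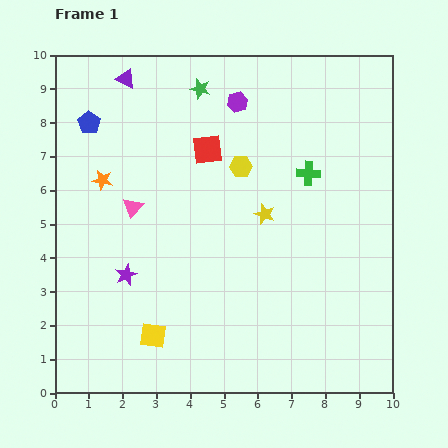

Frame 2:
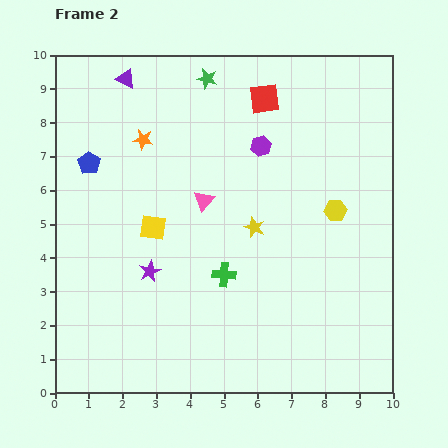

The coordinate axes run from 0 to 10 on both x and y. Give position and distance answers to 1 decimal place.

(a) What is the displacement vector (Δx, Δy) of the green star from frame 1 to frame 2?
(0.2, 0.3)

The green star was at (4.3, 9.0) in frame 1 and (4.5, 9.3) in frame 2.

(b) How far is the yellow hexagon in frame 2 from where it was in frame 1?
3.1

The yellow hexagon moved from (5.5, 6.7) to (8.3, 5.4), a distance of √(2.8² + 1.3²) ≈ 3.1.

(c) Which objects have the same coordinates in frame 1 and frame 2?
the purple triangle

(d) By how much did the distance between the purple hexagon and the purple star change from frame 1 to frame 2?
-1.1

Distance in frame 1: 6.1. Distance in frame 2: 5.0.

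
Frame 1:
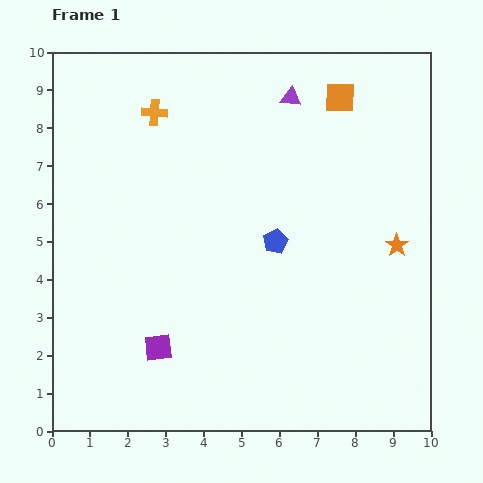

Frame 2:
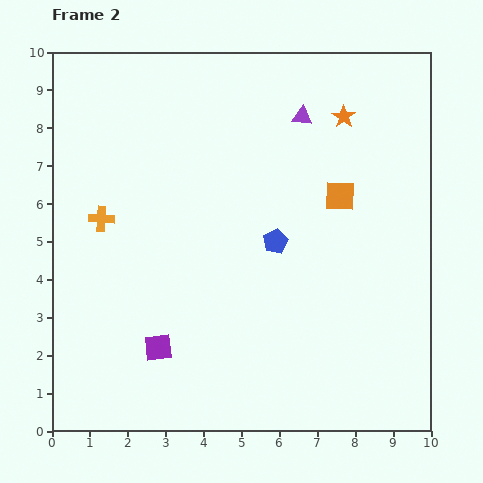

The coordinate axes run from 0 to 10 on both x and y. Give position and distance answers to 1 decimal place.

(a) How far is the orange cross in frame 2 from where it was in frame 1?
3.1

The orange cross moved from (2.7, 8.4) to (1.3, 5.6), a distance of √(1.4² + 2.8²) ≈ 3.1.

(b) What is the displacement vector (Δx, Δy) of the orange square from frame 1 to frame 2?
(0.0, -2.6)

The orange square was at (7.6, 8.8) in frame 1 and (7.6, 6.2) in frame 2.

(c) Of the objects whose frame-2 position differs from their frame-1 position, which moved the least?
the purple triangle

(moved 0.6)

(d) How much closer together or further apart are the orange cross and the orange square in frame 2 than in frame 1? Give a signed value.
+1.4

Distance in frame 1: 4.9. Distance in frame 2: 6.3.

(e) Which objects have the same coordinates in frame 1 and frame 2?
the purple square, the blue pentagon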